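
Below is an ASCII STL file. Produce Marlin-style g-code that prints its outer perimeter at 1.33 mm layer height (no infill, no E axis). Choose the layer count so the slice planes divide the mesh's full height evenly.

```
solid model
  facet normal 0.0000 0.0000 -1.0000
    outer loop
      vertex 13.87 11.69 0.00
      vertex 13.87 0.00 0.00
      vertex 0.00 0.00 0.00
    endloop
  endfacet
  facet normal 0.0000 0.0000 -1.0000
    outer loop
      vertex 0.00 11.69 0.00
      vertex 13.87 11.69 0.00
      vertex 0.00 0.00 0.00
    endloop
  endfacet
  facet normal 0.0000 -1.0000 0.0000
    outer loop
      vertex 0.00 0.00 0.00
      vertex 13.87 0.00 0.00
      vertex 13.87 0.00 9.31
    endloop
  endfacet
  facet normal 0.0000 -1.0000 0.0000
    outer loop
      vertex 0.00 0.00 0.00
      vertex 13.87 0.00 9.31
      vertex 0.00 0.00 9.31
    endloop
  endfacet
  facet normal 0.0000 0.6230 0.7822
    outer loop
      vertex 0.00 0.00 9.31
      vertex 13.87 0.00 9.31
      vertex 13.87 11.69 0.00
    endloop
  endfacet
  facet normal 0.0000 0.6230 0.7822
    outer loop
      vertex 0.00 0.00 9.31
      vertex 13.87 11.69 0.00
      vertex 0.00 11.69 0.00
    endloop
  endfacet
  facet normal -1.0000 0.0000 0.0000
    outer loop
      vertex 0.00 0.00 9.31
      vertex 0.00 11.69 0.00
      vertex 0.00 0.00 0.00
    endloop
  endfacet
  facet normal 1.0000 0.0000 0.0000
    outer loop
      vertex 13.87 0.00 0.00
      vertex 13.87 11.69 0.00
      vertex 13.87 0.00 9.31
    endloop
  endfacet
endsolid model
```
; perimeter-only toolpath
G21 ; units = mm
G90 ; absolute positioning
G28 ; home
; layer 1
G0 Z1.33
G0 X0.00 Y0.00
G1 X13.87 Y0.00
G1 X13.87 Y10.02
G1 X0.00 Y10.02
G1 X0.00 Y0.00
; layer 2
G0 Z2.66
G0 X0.00 Y0.00
G1 X13.87 Y0.00
G1 X13.87 Y8.35
G1 X0.00 Y8.35
G1 X0.00 Y0.00
; layer 3
G0 Z3.99
G0 X0.00 Y0.00
G1 X13.87 Y0.00
G1 X13.87 Y6.68
G1 X0.00 Y6.68
G1 X0.00 Y0.00
; layer 4
G0 Z5.32
G0 X0.00 Y0.00
G1 X13.87 Y0.00
G1 X13.87 Y5.01
G1 X0.00 Y5.01
G1 X0.00 Y0.00
; layer 5
G0 Z6.65
G0 X0.00 Y0.00
G1 X13.87 Y0.00
G1 X13.87 Y3.34
G1 X0.00 Y3.34
G1 X0.00 Y0.00
; layer 6
G0 Z7.98
G0 X0.00 Y0.00
G1 X13.87 Y0.00
G1 X13.87 Y1.67
G1 X0.00 Y1.67
G1 X0.00 Y0.00
M2 ; end

The solid is a wedge (ramp): 13.9 × 11.7 mm base, rising to 9.31 mm along the y=0 edge and sloping linearly to z=0 at y=11.7. Slicing at Δz = 1.33 mm — 7 equal slices spanning the solid's height, so layer i sits at z = i·h/7 — gives 6 non-empty perimeters. Each is a 4-segment closed polygon; G0 lifts to the layer z and rapids to the start vertex, then G1 traces the edges. The cross-section shrinks linearly with z (the slice at the apex is degenerate and omitted).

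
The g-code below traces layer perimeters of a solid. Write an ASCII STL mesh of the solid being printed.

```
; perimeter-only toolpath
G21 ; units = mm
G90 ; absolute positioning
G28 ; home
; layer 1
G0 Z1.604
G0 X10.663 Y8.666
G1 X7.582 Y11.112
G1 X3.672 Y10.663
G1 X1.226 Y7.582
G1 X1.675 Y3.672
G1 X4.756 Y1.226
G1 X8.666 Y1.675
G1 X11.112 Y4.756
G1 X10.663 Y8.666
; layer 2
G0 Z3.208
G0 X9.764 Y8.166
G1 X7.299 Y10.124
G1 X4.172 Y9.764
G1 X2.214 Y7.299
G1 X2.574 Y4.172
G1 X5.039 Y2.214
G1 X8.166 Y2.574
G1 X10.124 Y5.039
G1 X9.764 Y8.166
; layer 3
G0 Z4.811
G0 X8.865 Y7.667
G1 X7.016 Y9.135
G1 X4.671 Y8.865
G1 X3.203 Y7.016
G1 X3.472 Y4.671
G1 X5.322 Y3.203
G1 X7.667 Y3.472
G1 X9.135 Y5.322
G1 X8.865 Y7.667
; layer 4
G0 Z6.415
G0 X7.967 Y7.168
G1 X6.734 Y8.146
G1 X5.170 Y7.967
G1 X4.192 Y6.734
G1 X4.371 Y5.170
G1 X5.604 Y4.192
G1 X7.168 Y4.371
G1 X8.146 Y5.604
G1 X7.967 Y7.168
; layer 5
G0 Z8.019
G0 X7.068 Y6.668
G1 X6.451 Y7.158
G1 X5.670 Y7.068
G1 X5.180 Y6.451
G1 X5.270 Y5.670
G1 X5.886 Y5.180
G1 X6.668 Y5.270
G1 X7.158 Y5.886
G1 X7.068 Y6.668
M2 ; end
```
solid part
  facet normal 0.0000 0.0000 -1.0000
    outer loop
      vertex 3.173 11.562 0.000
      vertex 7.864 12.101 0.000
      vertex 11.562 9.165 0.000
    endloop
  endfacet
  facet normal 0.0000 0.0000 -1.0000
    outer loop
      vertex 0.237 7.864 0.000
      vertex 3.173 11.562 0.000
      vertex 11.562 9.165 0.000
    endloop
  endfacet
  facet normal 0.0000 0.0000 -1.0000
    outer loop
      vertex 0.776 3.173 0.000
      vertex 0.237 7.864 0.000
      vertex 11.562 9.165 0.000
    endloop
  endfacet
  facet normal 0.0000 0.0000 -1.0000
    outer loop
      vertex 4.474 0.237 0.000
      vertex 0.776 3.173 0.000
      vertex 11.562 9.165 0.000
    endloop
  endfacet
  facet normal 0.0000 0.0000 -1.0000
    outer loop
      vertex 9.165 0.776 0.000
      vertex 4.474 0.237 0.000
      vertex 11.562 9.165 0.000
    endloop
  endfacet
  facet normal 0.0000 0.0000 -1.0000
    outer loop
      vertex 12.101 4.474 0.000
      vertex 9.165 0.776 0.000
      vertex 11.562 9.165 0.000
    endloop
  endfacet
  facet normal 0.5350 0.6738 0.5096
    outer loop
      vertex 11.562 9.165 0.000
      vertex 7.864 12.101 0.000
      vertex 6.169 6.169 9.623
    endloop
  endfacet
  facet normal -0.0982 0.8548 0.5096
    outer loop
      vertex 7.864 12.101 0.000
      vertex 3.173 11.562 0.000
      vertex 6.169 6.169 9.623
    endloop
  endfacet
  facet normal -0.6738 0.5350 0.5096
    outer loop
      vertex 3.173 11.562 0.000
      vertex 0.237 7.864 0.000
      vertex 6.169 6.169 9.623
    endloop
  endfacet
  facet normal -0.8548 -0.0982 0.5096
    outer loop
      vertex 0.237 7.864 0.000
      vertex 0.776 3.173 0.000
      vertex 6.169 6.169 9.623
    endloop
  endfacet
  facet normal -0.5350 -0.6738 0.5096
    outer loop
      vertex 0.776 3.173 0.000
      vertex 4.474 0.237 0.000
      vertex 6.169 6.169 9.623
    endloop
  endfacet
  facet normal 0.0982 -0.8548 0.5096
    outer loop
      vertex 4.474 0.237 0.000
      vertex 9.165 0.776 0.000
      vertex 6.169 6.169 9.623
    endloop
  endfacet
  facet normal 0.6738 -0.5350 0.5096
    outer loop
      vertex 9.165 0.776 0.000
      vertex 12.101 4.474 0.000
      vertex 6.169 6.169 9.623
    endloop
  endfacet
  facet normal 0.8548 0.0982 0.5096
    outer loop
      vertex 12.101 4.474 0.000
      vertex 11.562 9.165 0.000
      vertex 6.169 6.169 9.623
    endloop
  endfacet
endsolid part

The G0 Z moves step by Δz≈1.604 mm. The G1 loops shrink linearly with z, so the solid tapers from its base footprint up to z≈9.62. Closing with a flat bottom cap and the tapered top and triangulating gives 14 facets — a regular 8-sided pyramid, base circumscribed radius ≈ 6.17 mm, apex at z ≈ 9.62 mm.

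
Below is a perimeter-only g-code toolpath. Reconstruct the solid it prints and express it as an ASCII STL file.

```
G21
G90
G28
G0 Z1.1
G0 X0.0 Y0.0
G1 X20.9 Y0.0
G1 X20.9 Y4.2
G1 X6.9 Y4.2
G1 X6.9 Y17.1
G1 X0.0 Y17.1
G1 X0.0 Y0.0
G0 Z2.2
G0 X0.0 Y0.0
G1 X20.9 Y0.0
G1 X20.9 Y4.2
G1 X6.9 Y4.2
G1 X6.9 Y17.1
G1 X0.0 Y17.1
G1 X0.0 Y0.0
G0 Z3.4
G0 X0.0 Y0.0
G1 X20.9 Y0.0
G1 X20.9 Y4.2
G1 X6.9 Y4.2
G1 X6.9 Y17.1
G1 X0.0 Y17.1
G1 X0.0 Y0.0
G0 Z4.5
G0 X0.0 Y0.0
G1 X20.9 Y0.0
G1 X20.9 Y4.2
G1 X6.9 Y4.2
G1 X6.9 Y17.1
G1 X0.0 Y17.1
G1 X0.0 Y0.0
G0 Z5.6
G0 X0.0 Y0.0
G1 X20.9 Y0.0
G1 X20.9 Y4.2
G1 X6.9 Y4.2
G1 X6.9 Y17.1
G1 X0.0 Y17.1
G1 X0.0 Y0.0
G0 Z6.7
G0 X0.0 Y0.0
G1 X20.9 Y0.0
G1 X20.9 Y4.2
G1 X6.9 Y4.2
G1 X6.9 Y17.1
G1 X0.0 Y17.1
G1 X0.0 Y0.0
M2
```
solid part
  facet normal 0.0000 0.0000 -1.0000
    outer loop
      vertex 20.9 4.2 0.0
      vertex 20.9 0.0 0.0
      vertex 0.0 0.0 0.0
    endloop
  endfacet
  facet normal 0.0000 0.0000 -1.0000
    outer loop
      vertex 6.9 4.2 0.0
      vertex 20.9 4.2 0.0
      vertex 0.0 0.0 0.0
    endloop
  endfacet
  facet normal 0.0000 0.0000 -1.0000
    outer loop
      vertex 6.9 17.1 0.0
      vertex 6.9 4.2 0.0
      vertex 0.0 0.0 0.0
    endloop
  endfacet
  facet normal 0.0000 0.0000 -1.0000
    outer loop
      vertex 0.0 17.1 0.0
      vertex 6.9 17.1 0.0
      vertex 0.0 0.0 0.0
    endloop
  endfacet
  facet normal 0.0000 0.0000 1.0000
    outer loop
      vertex 0.0 0.0 6.7
      vertex 20.9 0.0 6.7
      vertex 20.9 4.2 6.7
    endloop
  endfacet
  facet normal 0.0000 0.0000 1.0000
    outer loop
      vertex 0.0 0.0 6.7
      vertex 20.9 4.2 6.7
      vertex 6.9 4.2 6.7
    endloop
  endfacet
  facet normal 0.0000 0.0000 1.0000
    outer loop
      vertex 0.0 0.0 6.7
      vertex 6.9 4.2 6.7
      vertex 6.9 17.1 6.7
    endloop
  endfacet
  facet normal 0.0000 0.0000 1.0000
    outer loop
      vertex 0.0 0.0 6.7
      vertex 6.9 17.1 6.7
      vertex 0.0 17.1 6.7
    endloop
  endfacet
  facet normal 0.0000 -1.0000 0.0000
    outer loop
      vertex 0.0 0.0 0.0
      vertex 20.9 0.0 0.0
      vertex 20.9 0.0 6.7
    endloop
  endfacet
  facet normal 0.0000 -1.0000 0.0000
    outer loop
      vertex 0.0 0.0 0.0
      vertex 20.9 0.0 6.7
      vertex 0.0 0.0 6.7
    endloop
  endfacet
  facet normal 1.0000 0.0000 0.0000
    outer loop
      vertex 20.9 0.0 0.0
      vertex 20.9 4.2 0.0
      vertex 20.9 4.2 6.7
    endloop
  endfacet
  facet normal 1.0000 0.0000 0.0000
    outer loop
      vertex 20.9 0.0 0.0
      vertex 20.9 4.2 6.7
      vertex 20.9 0.0 6.7
    endloop
  endfacet
  facet normal 0.0000 1.0000 0.0000
    outer loop
      vertex 20.9 4.2 0.0
      vertex 6.9 4.2 0.0
      vertex 6.9 4.2 6.7
    endloop
  endfacet
  facet normal 0.0000 1.0000 0.0000
    outer loop
      vertex 20.9 4.2 0.0
      vertex 6.9 4.2 6.7
      vertex 20.9 4.2 6.7
    endloop
  endfacet
  facet normal 1.0000 0.0000 0.0000
    outer loop
      vertex 6.9 4.2 0.0
      vertex 6.9 17.1 0.0
      vertex 6.9 17.1 6.7
    endloop
  endfacet
  facet normal 1.0000 0.0000 0.0000
    outer loop
      vertex 6.9 4.2 0.0
      vertex 6.9 17.1 6.7
      vertex 6.9 4.2 6.7
    endloop
  endfacet
  facet normal 0.0000 1.0000 0.0000
    outer loop
      vertex 6.9 17.1 0.0
      vertex 0.0 17.1 0.0
      vertex 0.0 17.1 6.7
    endloop
  endfacet
  facet normal 0.0000 1.0000 0.0000
    outer loop
      vertex 6.9 17.1 0.0
      vertex 0.0 17.1 6.7
      vertex 6.9 17.1 6.7
    endloop
  endfacet
  facet normal -1.0000 0.0000 0.0000
    outer loop
      vertex 0.0 17.1 0.0
      vertex 0.0 0.0 0.0
      vertex 0.0 0.0 6.7
    endloop
  endfacet
  facet normal -1.0000 0.0000 0.0000
    outer loop
      vertex 0.0 17.1 0.0
      vertex 0.0 0.0 6.7
      vertex 0.0 17.1 6.7
    endloop
  endfacet
endsolid part

The G0 Z moves step by Δz≈1.1 mm. Every layer's G1 loop is the same polygon, so the solid is a straight extrusion of it from z=0 to z≈6.7. Closing with flat bottom and top caps and triangulating gives 20 facets — an L-shaped prism: outer 20.9 × 17.1 mm, arm thicknesses ≈ 4.2 mm (horizontal) and 6.9 mm (vertical), extruded 6.7 mm in z.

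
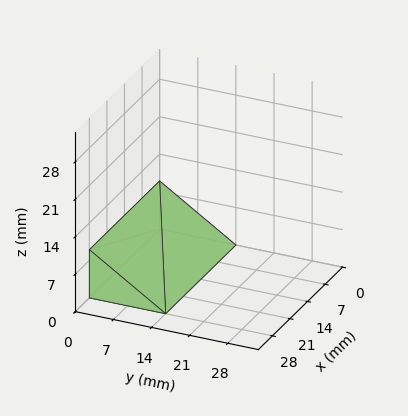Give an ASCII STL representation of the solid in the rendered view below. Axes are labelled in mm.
Reading the render: the shape is a wedge (ramp): 28 × 14 mm base, rising to 9 mm along the y=0 edge and sloping linearly to z=0 at y=14 (dimensions read to the nearest mm from the axis ticks). For the STL, each face is triangulated and given an outward normal.

solid part
  facet normal 0.0000 0.0000 -1.0000
    outer loop
      vertex 28.000 14.000 0.000
      vertex 28.000 0.000 0.000
      vertex 0.000 0.000 0.000
    endloop
  endfacet
  facet normal 0.0000 0.0000 -1.0000
    outer loop
      vertex 0.000 14.000 0.000
      vertex 28.000 14.000 0.000
      vertex 0.000 0.000 0.000
    endloop
  endfacet
  facet normal 0.0000 -1.0000 0.0000
    outer loop
      vertex 0.000 0.000 0.000
      vertex 28.000 0.000 0.000
      vertex 28.000 0.000 9.000
    endloop
  endfacet
  facet normal 0.0000 -1.0000 0.0000
    outer loop
      vertex 0.000 0.000 0.000
      vertex 28.000 0.000 9.000
      vertex 0.000 0.000 9.000
    endloop
  endfacet
  facet normal 0.0000 0.5408 0.8412
    outer loop
      vertex 0.000 0.000 9.000
      vertex 28.000 0.000 9.000
      vertex 28.000 14.000 0.000
    endloop
  endfacet
  facet normal 0.0000 0.5408 0.8412
    outer loop
      vertex 0.000 0.000 9.000
      vertex 28.000 14.000 0.000
      vertex 0.000 14.000 0.000
    endloop
  endfacet
  facet normal -1.0000 0.0000 0.0000
    outer loop
      vertex 0.000 0.000 9.000
      vertex 0.000 14.000 0.000
      vertex 0.000 0.000 0.000
    endloop
  endfacet
  facet normal 1.0000 0.0000 0.0000
    outer loop
      vertex 28.000 0.000 0.000
      vertex 28.000 14.000 0.000
      vertex 28.000 0.000 9.000
    endloop
  endfacet
endsolid part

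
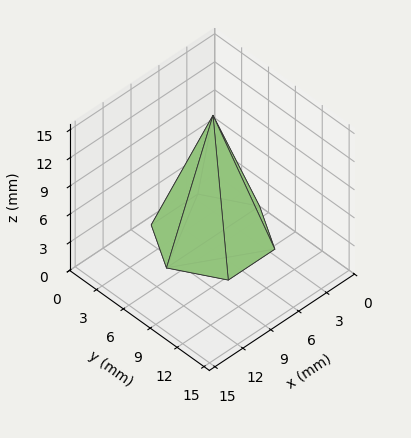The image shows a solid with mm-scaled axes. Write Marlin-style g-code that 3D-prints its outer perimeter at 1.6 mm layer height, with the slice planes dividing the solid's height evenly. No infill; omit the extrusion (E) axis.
Reading the render: the shape is a regular 6-sided pyramid, base circumscribed radius ≈ 5 mm, apex at z ≈ 13 mm (dimensions read to the nearest mm from the axis ticks). For the g-code, the solid's height is divided into equal slices at the stated Δz and each level perimeter traced with G1 moves after a G0 lift.

; perimeter-only toolpath
G21 ; units = mm
G90 ; absolute positioning
G28 ; home
; layer 1
G0 Z1.6
G0 X9.4 Y5.0
G1 X7.2 Y8.8
G1 X2.8 Y8.8
G1 X0.6 Y5.0
G1 X2.8 Y1.2
G1 X7.2 Y1.2
G1 X9.4 Y5.0
; layer 2
G0 Z3.2
G0 X8.8 Y5.0
G1 X6.9 Y8.2
G1 X3.1 Y8.2
G1 X1.2 Y5.0
G1 X3.1 Y1.8
G1 X6.9 Y1.8
G1 X8.8 Y5.0
; layer 3
G0 Z4.9
G0 X8.1 Y5.0
G1 X6.6 Y7.7
G1 X3.4 Y7.7
G1 X1.9 Y5.0
G1 X3.4 Y2.3
G1 X6.6 Y2.3
G1 X8.1 Y5.0
; layer 4
G0 Z6.5
G0 X7.5 Y5.0
G1 X6.2 Y7.2
G1 X3.8 Y7.2
G1 X2.5 Y5.0
G1 X3.8 Y2.9
G1 X6.2 Y2.9
G1 X7.5 Y5.0
; layer 5
G0 Z8.1
G0 X6.9 Y5.0
G1 X5.9 Y6.6
G1 X4.1 Y6.6
G1 X3.1 Y5.0
G1 X4.1 Y3.4
G1 X5.9 Y3.4
G1 X6.9 Y5.0
; layer 6
G0 Z9.8
G0 X6.2 Y5.0
G1 X5.6 Y6.1
G1 X4.4 Y6.1
G1 X3.8 Y5.0
G1 X4.4 Y3.9
G1 X5.6 Y3.9
G1 X6.2 Y5.0
; layer 7
G0 Z11.4
G0 X5.6 Y5.0
G1 X5.3 Y5.5
G1 X4.7 Y5.5
G1 X4.4 Y5.0
G1 X4.7 Y4.5
G1 X5.3 Y4.5
G1 X5.6 Y5.0
M2 ; end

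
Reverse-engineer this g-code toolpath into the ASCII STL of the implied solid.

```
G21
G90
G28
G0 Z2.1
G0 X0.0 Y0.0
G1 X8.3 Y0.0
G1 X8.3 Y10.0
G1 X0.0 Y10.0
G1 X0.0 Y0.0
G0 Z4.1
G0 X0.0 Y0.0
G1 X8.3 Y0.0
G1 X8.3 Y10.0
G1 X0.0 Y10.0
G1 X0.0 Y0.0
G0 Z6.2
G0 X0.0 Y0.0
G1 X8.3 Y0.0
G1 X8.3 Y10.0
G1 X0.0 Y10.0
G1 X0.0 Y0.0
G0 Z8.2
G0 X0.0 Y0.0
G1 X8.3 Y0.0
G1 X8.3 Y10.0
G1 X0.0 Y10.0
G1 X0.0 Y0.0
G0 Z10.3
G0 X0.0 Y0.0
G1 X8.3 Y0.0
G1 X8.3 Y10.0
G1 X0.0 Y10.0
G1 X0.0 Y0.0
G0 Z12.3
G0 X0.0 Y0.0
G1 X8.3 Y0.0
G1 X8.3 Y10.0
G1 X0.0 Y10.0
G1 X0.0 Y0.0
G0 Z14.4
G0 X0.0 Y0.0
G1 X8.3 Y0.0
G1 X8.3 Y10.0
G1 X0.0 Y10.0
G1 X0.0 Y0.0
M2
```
solid part
  facet normal 0.0000 0.0000 -1.0000
    outer loop
      vertex 8.3 10.0 0.0
      vertex 8.3 0.0 0.0
      vertex 0.0 0.0 0.0
    endloop
  endfacet
  facet normal 0.0000 0.0000 -1.0000
    outer loop
      vertex 0.0 10.0 0.0
      vertex 8.3 10.0 0.0
      vertex 0.0 0.0 0.0
    endloop
  endfacet
  facet normal 0.0000 0.0000 1.0000
    outer loop
      vertex 0.0 0.0 14.4
      vertex 8.3 0.0 14.4
      vertex 8.3 10.0 14.4
    endloop
  endfacet
  facet normal 0.0000 0.0000 1.0000
    outer loop
      vertex 0.0 0.0 14.4
      vertex 8.3 10.0 14.4
      vertex 0.0 10.0 14.4
    endloop
  endfacet
  facet normal 0.0000 -1.0000 0.0000
    outer loop
      vertex 0.0 0.0 0.0
      vertex 8.3 0.0 0.0
      vertex 8.3 0.0 14.4
    endloop
  endfacet
  facet normal 0.0000 -1.0000 0.0000
    outer loop
      vertex 0.0 0.0 0.0
      vertex 8.3 0.0 14.4
      vertex 0.0 0.0 14.4
    endloop
  endfacet
  facet normal 0.0000 1.0000 0.0000
    outer loop
      vertex 8.3 10.0 14.4
      vertex 8.3 10.0 0.0
      vertex 0.0 10.0 0.0
    endloop
  endfacet
  facet normal 0.0000 1.0000 0.0000
    outer loop
      vertex 0.0 10.0 14.4
      vertex 8.3 10.0 14.4
      vertex 0.0 10.0 0.0
    endloop
  endfacet
  facet normal -1.0000 0.0000 0.0000
    outer loop
      vertex 0.0 10.0 14.4
      vertex 0.0 10.0 0.0
      vertex 0.0 0.0 0.0
    endloop
  endfacet
  facet normal -1.0000 0.0000 0.0000
    outer loop
      vertex 0.0 0.0 14.4
      vertex 0.0 10.0 14.4
      vertex 0.0 0.0 0.0
    endloop
  endfacet
  facet normal 1.0000 0.0000 0.0000
    outer loop
      vertex 8.3 0.0 0.0
      vertex 8.3 10.0 0.0
      vertex 8.3 10.0 14.4
    endloop
  endfacet
  facet normal 1.0000 0.0000 0.0000
    outer loop
      vertex 8.3 0.0 0.0
      vertex 8.3 10.0 14.4
      vertex 8.3 0.0 14.4
    endloop
  endfacet
endsolid part

The G0 Z moves step by Δz≈2.1 mm. Every layer's G1 loop is the same polygon, so the solid is a straight extrusion of it from z=0 to z≈14.4. Closing with flat bottom and top caps and triangulating gives 12 facets — a rectangular box, roughly 8.3 × 10 mm footprint and 14.4 mm tall.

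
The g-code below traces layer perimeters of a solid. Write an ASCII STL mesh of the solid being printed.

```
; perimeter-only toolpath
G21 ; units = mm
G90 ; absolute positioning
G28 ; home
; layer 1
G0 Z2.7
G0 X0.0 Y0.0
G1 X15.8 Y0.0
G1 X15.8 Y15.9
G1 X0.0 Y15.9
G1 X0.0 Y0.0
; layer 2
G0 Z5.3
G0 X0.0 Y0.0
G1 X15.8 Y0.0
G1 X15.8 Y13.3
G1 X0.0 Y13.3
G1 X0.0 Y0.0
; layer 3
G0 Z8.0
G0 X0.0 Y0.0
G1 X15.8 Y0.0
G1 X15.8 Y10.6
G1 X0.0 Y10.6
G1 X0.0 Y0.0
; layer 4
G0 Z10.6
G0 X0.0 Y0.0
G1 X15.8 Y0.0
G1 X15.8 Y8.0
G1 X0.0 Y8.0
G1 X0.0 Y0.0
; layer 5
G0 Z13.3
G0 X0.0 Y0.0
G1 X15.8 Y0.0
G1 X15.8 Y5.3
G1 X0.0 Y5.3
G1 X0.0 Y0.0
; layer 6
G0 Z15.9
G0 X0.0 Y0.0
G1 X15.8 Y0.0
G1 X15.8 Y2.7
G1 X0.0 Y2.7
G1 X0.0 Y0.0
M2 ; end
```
solid part
  facet normal 0.0000 0.0000 -1.0000
    outer loop
      vertex 15.8 18.6 0.0
      vertex 15.8 0.0 0.0
      vertex 0.0 0.0 0.0
    endloop
  endfacet
  facet normal 0.0000 0.0000 -1.0000
    outer loop
      vertex 0.0 18.6 0.0
      vertex 15.8 18.6 0.0
      vertex 0.0 0.0 0.0
    endloop
  endfacet
  facet normal 0.0000 -1.0000 0.0000
    outer loop
      vertex 0.0 0.0 0.0
      vertex 15.8 0.0 0.0
      vertex 15.8 0.0 18.6
    endloop
  endfacet
  facet normal 0.0000 -1.0000 0.0000
    outer loop
      vertex 0.0 0.0 0.0
      vertex 15.8 0.0 18.6
      vertex 0.0 0.0 18.6
    endloop
  endfacet
  facet normal 0.0000 0.7071 0.7071
    outer loop
      vertex 0.0 0.0 18.6
      vertex 15.8 0.0 18.6
      vertex 15.8 18.6 0.0
    endloop
  endfacet
  facet normal 0.0000 0.7071 0.7071
    outer loop
      vertex 0.0 0.0 18.6
      vertex 15.8 18.6 0.0
      vertex 0.0 18.6 0.0
    endloop
  endfacet
  facet normal -1.0000 0.0000 0.0000
    outer loop
      vertex 0.0 0.0 18.6
      vertex 0.0 18.6 0.0
      vertex 0.0 0.0 0.0
    endloop
  endfacet
  facet normal 1.0000 0.0000 0.0000
    outer loop
      vertex 15.8 0.0 0.0
      vertex 15.8 18.6 0.0
      vertex 15.8 0.0 18.6
    endloop
  endfacet
endsolid part

The G0 Z moves step by Δz≈2.7 mm. The G1 loops shrink linearly with z, so the solid tapers from its base footprint up to z≈18.6. Closing with a flat bottom cap and the tapered top and triangulating gives 8 facets — a wedge (ramp): 15.8 × 18.6 mm base, rising to 18.6 mm along the y=0 edge and sloping linearly to z=0 at y=18.6.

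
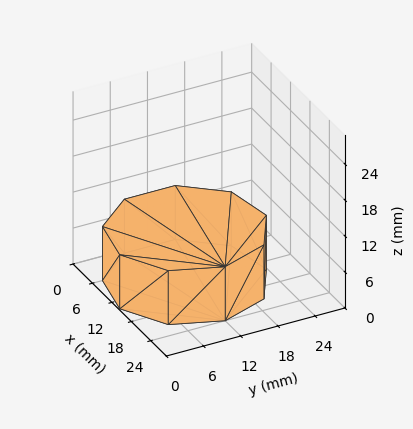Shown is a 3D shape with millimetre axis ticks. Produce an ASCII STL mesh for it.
Reading the render: the shape is a regular 9-sided prism (a cylinder approximated with 9 flat sides), circumscribed radius ≈ 12 mm, height ≈ 9 mm (dimensions read to the nearest mm from the axis ticks). For the STL, each face is triangulated and given an outward normal.

solid part
  facet normal 0.0000 0.0000 -1.0000
    outer loop
      vertex 14.08 23.82 0.00
      vertex 21.19 19.71 0.00
      vertex 24.00 12.00 0.00
    endloop
  endfacet
  facet normal 0.0000 0.0000 -1.0000
    outer loop
      vertex 6.00 22.39 0.00
      vertex 14.08 23.82 0.00
      vertex 24.00 12.00 0.00
    endloop
  endfacet
  facet normal 0.0000 0.0000 -1.0000
    outer loop
      vertex 0.72 16.10 0.00
      vertex 6.00 22.39 0.00
      vertex 24.00 12.00 0.00
    endloop
  endfacet
  facet normal 0.0000 0.0000 -1.0000
    outer loop
      vertex 0.72 7.90 0.00
      vertex 0.72 16.10 0.00
      vertex 24.00 12.00 0.00
    endloop
  endfacet
  facet normal 0.0000 0.0000 -1.0000
    outer loop
      vertex 6.00 1.61 0.00
      vertex 0.72 7.90 0.00
      vertex 24.00 12.00 0.00
    endloop
  endfacet
  facet normal 0.0000 0.0000 -1.0000
    outer loop
      vertex 14.08 0.18 0.00
      vertex 6.00 1.61 0.00
      vertex 24.00 12.00 0.00
    endloop
  endfacet
  facet normal 0.0000 0.0000 -1.0000
    outer loop
      vertex 21.19 4.29 0.00
      vertex 14.08 0.18 0.00
      vertex 24.00 12.00 0.00
    endloop
  endfacet
  facet normal 0.0000 0.0000 1.0000
    outer loop
      vertex 24.00 12.00 9.00
      vertex 21.19 19.71 9.00
      vertex 14.08 23.82 9.00
    endloop
  endfacet
  facet normal 0.0000 0.0000 1.0000
    outer loop
      vertex 24.00 12.00 9.00
      vertex 14.08 23.82 9.00
      vertex 6.00 22.39 9.00
    endloop
  endfacet
  facet normal 0.0000 0.0000 1.0000
    outer loop
      vertex 24.00 12.00 9.00
      vertex 6.00 22.39 9.00
      vertex 0.72 16.10 9.00
    endloop
  endfacet
  facet normal 0.0000 0.0000 1.0000
    outer loop
      vertex 24.00 12.00 9.00
      vertex 0.72 16.10 9.00
      vertex 0.72 7.90 9.00
    endloop
  endfacet
  facet normal 0.0000 0.0000 1.0000
    outer loop
      vertex 24.00 12.00 9.00
      vertex 0.72 7.90 9.00
      vertex 6.00 1.61 9.00
    endloop
  endfacet
  facet normal 0.0000 0.0000 1.0000
    outer loop
      vertex 24.00 12.00 9.00
      vertex 6.00 1.61 9.00
      vertex 14.08 0.18 9.00
    endloop
  endfacet
  facet normal 0.0000 0.0000 1.0000
    outer loop
      vertex 24.00 12.00 9.00
      vertex 14.08 0.18 9.00
      vertex 21.19 4.29 9.00
    endloop
  endfacet
  facet normal 0.9395 0.3424 0.0000
    outer loop
      vertex 24.00 12.00 0.00
      vertex 21.19 19.71 0.00
      vertex 21.19 19.71 9.00
    endloop
  endfacet
  facet normal 0.9395 0.3424 0.0000
    outer loop
      vertex 24.00 12.00 0.00
      vertex 21.19 19.71 9.00
      vertex 24.00 12.00 9.00
    endloop
  endfacet
  facet normal 0.5005 0.8658 0.0000
    outer loop
      vertex 21.19 19.71 0.00
      vertex 14.08 23.82 0.00
      vertex 14.08 23.82 9.00
    endloop
  endfacet
  facet normal 0.5005 0.8658 0.0000
    outer loop
      vertex 21.19 19.71 0.00
      vertex 14.08 23.82 9.00
      vertex 21.19 19.71 9.00
    endloop
  endfacet
  facet normal -0.1743 0.9847 0.0000
    outer loop
      vertex 14.08 23.82 0.00
      vertex 6.00 22.39 0.00
      vertex 6.00 22.39 9.00
    endloop
  endfacet
  facet normal -0.1743 0.9847 0.0000
    outer loop
      vertex 14.08 23.82 0.00
      vertex 6.00 22.39 9.00
      vertex 14.08 23.82 9.00
    endloop
  endfacet
  facet normal -0.7659 0.6429 0.0000
    outer loop
      vertex 6.00 22.39 0.00
      vertex 0.72 16.10 0.00
      vertex 0.72 16.10 9.00
    endloop
  endfacet
  facet normal -0.7659 0.6429 0.0000
    outer loop
      vertex 6.00 22.39 0.00
      vertex 0.72 16.10 9.00
      vertex 6.00 22.39 9.00
    endloop
  endfacet
  facet normal -1.0000 0.0000 0.0000
    outer loop
      vertex 0.72 16.10 0.00
      vertex 0.72 7.90 0.00
      vertex 0.72 7.90 9.00
    endloop
  endfacet
  facet normal -1.0000 0.0000 0.0000
    outer loop
      vertex 0.72 16.10 0.00
      vertex 0.72 7.90 9.00
      vertex 0.72 16.10 9.00
    endloop
  endfacet
  facet normal -0.7659 -0.6429 0.0000
    outer loop
      vertex 0.72 7.90 0.00
      vertex 6.00 1.61 0.00
      vertex 6.00 1.61 9.00
    endloop
  endfacet
  facet normal -0.7659 -0.6429 0.0000
    outer loop
      vertex 0.72 7.90 0.00
      vertex 6.00 1.61 9.00
      vertex 0.72 7.90 9.00
    endloop
  endfacet
  facet normal -0.1743 -0.9847 0.0000
    outer loop
      vertex 6.00 1.61 0.00
      vertex 14.08 0.18 0.00
      vertex 14.08 0.18 9.00
    endloop
  endfacet
  facet normal -0.1743 -0.9847 0.0000
    outer loop
      vertex 6.00 1.61 0.00
      vertex 14.08 0.18 9.00
      vertex 6.00 1.61 9.00
    endloop
  endfacet
  facet normal 0.5005 -0.8658 0.0000
    outer loop
      vertex 14.08 0.18 0.00
      vertex 21.19 4.29 0.00
      vertex 21.19 4.29 9.00
    endloop
  endfacet
  facet normal 0.5005 -0.8658 0.0000
    outer loop
      vertex 14.08 0.18 0.00
      vertex 21.19 4.29 9.00
      vertex 14.08 0.18 9.00
    endloop
  endfacet
  facet normal 0.9395 -0.3424 0.0000
    outer loop
      vertex 21.19 4.29 0.00
      vertex 24.00 12.00 0.00
      vertex 24.00 12.00 9.00
    endloop
  endfacet
  facet normal 0.9395 -0.3424 0.0000
    outer loop
      vertex 21.19 4.29 0.00
      vertex 24.00 12.00 9.00
      vertex 21.19 4.29 9.00
    endloop
  endfacet
endsolid part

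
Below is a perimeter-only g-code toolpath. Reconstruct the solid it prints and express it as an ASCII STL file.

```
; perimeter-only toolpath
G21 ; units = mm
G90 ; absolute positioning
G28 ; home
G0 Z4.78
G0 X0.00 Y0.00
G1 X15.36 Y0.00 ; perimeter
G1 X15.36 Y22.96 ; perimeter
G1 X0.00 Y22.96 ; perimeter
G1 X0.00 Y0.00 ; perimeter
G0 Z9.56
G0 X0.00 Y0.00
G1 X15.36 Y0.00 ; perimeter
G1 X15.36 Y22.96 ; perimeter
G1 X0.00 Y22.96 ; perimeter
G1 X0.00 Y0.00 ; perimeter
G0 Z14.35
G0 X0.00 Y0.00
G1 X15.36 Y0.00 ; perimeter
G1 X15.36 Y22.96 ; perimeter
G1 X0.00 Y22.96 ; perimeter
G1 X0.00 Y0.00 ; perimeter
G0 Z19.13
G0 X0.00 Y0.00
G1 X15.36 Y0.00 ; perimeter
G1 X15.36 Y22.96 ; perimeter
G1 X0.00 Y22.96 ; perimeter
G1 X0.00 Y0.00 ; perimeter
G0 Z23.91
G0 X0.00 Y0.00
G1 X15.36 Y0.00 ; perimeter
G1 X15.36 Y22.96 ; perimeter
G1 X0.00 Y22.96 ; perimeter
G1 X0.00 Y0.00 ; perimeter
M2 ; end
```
solid part
  facet normal 0.0000 0.0000 -1.0000
    outer loop
      vertex 15.36 22.96 0.00
      vertex 15.36 0.00 0.00
      vertex 0.00 0.00 0.00
    endloop
  endfacet
  facet normal 0.0000 0.0000 -1.0000
    outer loop
      vertex 0.00 22.96 0.00
      vertex 15.36 22.96 0.00
      vertex 0.00 0.00 0.00
    endloop
  endfacet
  facet normal 0.0000 0.0000 1.0000
    outer loop
      vertex 0.00 0.00 23.91
      vertex 15.36 0.00 23.91
      vertex 15.36 22.96 23.91
    endloop
  endfacet
  facet normal 0.0000 0.0000 1.0000
    outer loop
      vertex 0.00 0.00 23.91
      vertex 15.36 22.96 23.91
      vertex 0.00 22.96 23.91
    endloop
  endfacet
  facet normal 0.0000 -1.0000 0.0000
    outer loop
      vertex 0.00 0.00 0.00
      vertex 15.36 0.00 0.00
      vertex 15.36 0.00 23.91
    endloop
  endfacet
  facet normal 0.0000 -1.0000 0.0000
    outer loop
      vertex 0.00 0.00 0.00
      vertex 15.36 0.00 23.91
      vertex 0.00 0.00 23.91
    endloop
  endfacet
  facet normal 0.0000 1.0000 0.0000
    outer loop
      vertex 15.36 22.96 23.91
      vertex 15.36 22.96 0.00
      vertex 0.00 22.96 0.00
    endloop
  endfacet
  facet normal 0.0000 1.0000 0.0000
    outer loop
      vertex 0.00 22.96 23.91
      vertex 15.36 22.96 23.91
      vertex 0.00 22.96 0.00
    endloop
  endfacet
  facet normal -1.0000 0.0000 0.0000
    outer loop
      vertex 0.00 22.96 23.91
      vertex 0.00 22.96 0.00
      vertex 0.00 0.00 0.00
    endloop
  endfacet
  facet normal -1.0000 0.0000 0.0000
    outer loop
      vertex 0.00 0.00 23.91
      vertex 0.00 22.96 23.91
      vertex 0.00 0.00 0.00
    endloop
  endfacet
  facet normal 1.0000 0.0000 0.0000
    outer loop
      vertex 15.36 0.00 0.00
      vertex 15.36 22.96 0.00
      vertex 15.36 22.96 23.91
    endloop
  endfacet
  facet normal 1.0000 0.0000 0.0000
    outer loop
      vertex 15.36 0.00 0.00
      vertex 15.36 22.96 23.91
      vertex 15.36 0.00 23.91
    endloop
  endfacet
endsolid part

The G0 Z moves step by Δz≈4.78 mm. Every layer's G1 loop is the same polygon, so the solid is a straight extrusion of it from z=0 to z≈23.9. Closing with flat bottom and top caps and triangulating gives 12 facets — a rectangular box, roughly 15.4 × 23 mm footprint and 23.9 mm tall.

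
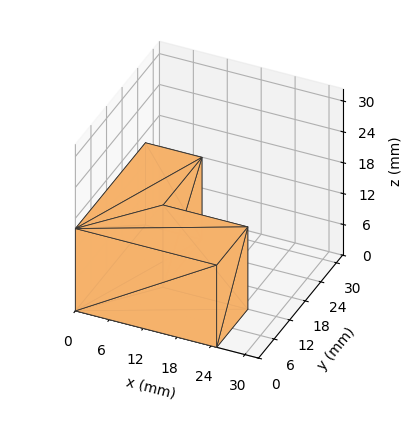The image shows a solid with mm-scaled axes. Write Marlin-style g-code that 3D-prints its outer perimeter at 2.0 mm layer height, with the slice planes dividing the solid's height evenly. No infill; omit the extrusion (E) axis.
Reading the render: the shape is an L-shaped prism: outer 25 × 27 mm, arm thicknesses ≈ 12 mm (horizontal) and 10 mm (vertical), extruded 16 mm in z (dimensions read to the nearest mm from the axis ticks). For the g-code, the solid's height is divided into equal slices at the stated Δz and each level perimeter traced with G1 moves after a G0 lift.

; perimeter-only toolpath
G21 ; units = mm
G90 ; absolute positioning
G28 ; home
; layer 1
G0 Z2.0
G0 X0.0 Y0.0
G1 X25.0 Y0.0
G1 X25.0 Y12.0
G1 X10.0 Y12.0
G1 X10.0 Y27.0
G1 X0.0 Y27.0
G1 X0.0 Y0.0
; layer 2
G0 Z4.0
G0 X0.0 Y0.0
G1 X25.0 Y0.0
G1 X25.0 Y12.0
G1 X10.0 Y12.0
G1 X10.0 Y27.0
G1 X0.0 Y27.0
G1 X0.0 Y0.0
; layer 3
G0 Z6.0
G0 X0.0 Y0.0
G1 X25.0 Y0.0
G1 X25.0 Y12.0
G1 X10.0 Y12.0
G1 X10.0 Y27.0
G1 X0.0 Y27.0
G1 X0.0 Y0.0
; layer 4
G0 Z8.0
G0 X0.0 Y0.0
G1 X25.0 Y0.0
G1 X25.0 Y12.0
G1 X10.0 Y12.0
G1 X10.0 Y27.0
G1 X0.0 Y27.0
G1 X0.0 Y0.0
; layer 5
G0 Z10.0
G0 X0.0 Y0.0
G1 X25.0 Y0.0
G1 X25.0 Y12.0
G1 X10.0 Y12.0
G1 X10.0 Y27.0
G1 X0.0 Y27.0
G1 X0.0 Y0.0
; layer 6
G0 Z12.0
G0 X0.0 Y0.0
G1 X25.0 Y0.0
G1 X25.0 Y12.0
G1 X10.0 Y12.0
G1 X10.0 Y27.0
G1 X0.0 Y27.0
G1 X0.0 Y0.0
; layer 7
G0 Z14.0
G0 X0.0 Y0.0
G1 X25.0 Y0.0
G1 X25.0 Y12.0
G1 X10.0 Y12.0
G1 X10.0 Y27.0
G1 X0.0 Y27.0
G1 X0.0 Y0.0
; layer 8
G0 Z16.0
G0 X0.0 Y0.0
G1 X25.0 Y0.0
G1 X25.0 Y12.0
G1 X10.0 Y12.0
G1 X10.0 Y27.0
G1 X0.0 Y27.0
G1 X0.0 Y0.0
M2 ; end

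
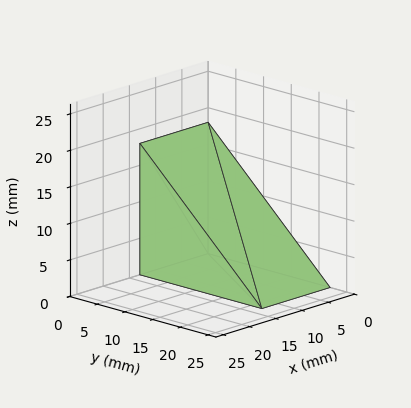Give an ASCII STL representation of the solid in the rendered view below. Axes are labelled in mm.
Reading the render: the shape is a wedge (ramp): 13 × 22 mm base, rising to 18 mm along the y=0 edge and sloping linearly to z=0 at y=22 (dimensions read to the nearest mm from the axis ticks). For the STL, each face is triangulated and given an outward normal.

solid part
  facet normal 0.0000 0.0000 -1.0000
    outer loop
      vertex 13.000 22.000 0.000
      vertex 13.000 0.000 0.000
      vertex 0.000 0.000 0.000
    endloop
  endfacet
  facet normal 0.0000 0.0000 -1.0000
    outer loop
      vertex 0.000 22.000 0.000
      vertex 13.000 22.000 0.000
      vertex 0.000 0.000 0.000
    endloop
  endfacet
  facet normal 0.0000 -1.0000 0.0000
    outer loop
      vertex 0.000 0.000 0.000
      vertex 13.000 0.000 0.000
      vertex 13.000 0.000 18.000
    endloop
  endfacet
  facet normal 0.0000 -1.0000 0.0000
    outer loop
      vertex 0.000 0.000 0.000
      vertex 13.000 0.000 18.000
      vertex 0.000 0.000 18.000
    endloop
  endfacet
  facet normal 0.0000 0.6332 0.7740
    outer loop
      vertex 0.000 0.000 18.000
      vertex 13.000 0.000 18.000
      vertex 13.000 22.000 0.000
    endloop
  endfacet
  facet normal 0.0000 0.6332 0.7740
    outer loop
      vertex 0.000 0.000 18.000
      vertex 13.000 22.000 0.000
      vertex 0.000 22.000 0.000
    endloop
  endfacet
  facet normal -1.0000 0.0000 0.0000
    outer loop
      vertex 0.000 0.000 18.000
      vertex 0.000 22.000 0.000
      vertex 0.000 0.000 0.000
    endloop
  endfacet
  facet normal 1.0000 0.0000 0.0000
    outer loop
      vertex 13.000 0.000 0.000
      vertex 13.000 22.000 0.000
      vertex 13.000 0.000 18.000
    endloop
  endfacet
endsolid part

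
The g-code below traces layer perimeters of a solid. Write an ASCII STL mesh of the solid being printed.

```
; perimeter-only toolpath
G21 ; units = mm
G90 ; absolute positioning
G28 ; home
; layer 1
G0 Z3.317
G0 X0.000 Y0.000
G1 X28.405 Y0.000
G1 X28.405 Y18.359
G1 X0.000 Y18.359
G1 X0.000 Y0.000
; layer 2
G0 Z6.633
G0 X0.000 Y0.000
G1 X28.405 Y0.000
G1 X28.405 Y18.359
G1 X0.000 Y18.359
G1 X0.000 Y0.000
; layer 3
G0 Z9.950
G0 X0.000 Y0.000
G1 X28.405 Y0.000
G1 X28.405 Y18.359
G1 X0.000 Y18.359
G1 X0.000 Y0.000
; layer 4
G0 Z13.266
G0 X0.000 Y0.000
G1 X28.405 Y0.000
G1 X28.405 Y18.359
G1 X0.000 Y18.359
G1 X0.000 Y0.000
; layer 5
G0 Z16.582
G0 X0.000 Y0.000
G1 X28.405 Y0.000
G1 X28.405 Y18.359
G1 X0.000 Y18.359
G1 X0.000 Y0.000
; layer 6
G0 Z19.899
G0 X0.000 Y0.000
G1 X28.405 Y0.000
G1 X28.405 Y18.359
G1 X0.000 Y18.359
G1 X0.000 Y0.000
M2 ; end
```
solid part
  facet normal 0.0000 0.0000 -1.0000
    outer loop
      vertex 28.405 18.359 0.000
      vertex 28.405 0.000 0.000
      vertex 0.000 0.000 0.000
    endloop
  endfacet
  facet normal 0.0000 0.0000 -1.0000
    outer loop
      vertex 0.000 18.359 0.000
      vertex 28.405 18.359 0.000
      vertex 0.000 0.000 0.000
    endloop
  endfacet
  facet normal 0.0000 0.0000 1.0000
    outer loop
      vertex 0.000 0.000 19.899
      vertex 28.405 0.000 19.899
      vertex 28.405 18.359 19.899
    endloop
  endfacet
  facet normal 0.0000 0.0000 1.0000
    outer loop
      vertex 0.000 0.000 19.899
      vertex 28.405 18.359 19.899
      vertex 0.000 18.359 19.899
    endloop
  endfacet
  facet normal 0.0000 -1.0000 0.0000
    outer loop
      vertex 0.000 0.000 0.000
      vertex 28.405 0.000 0.000
      vertex 28.405 0.000 19.899
    endloop
  endfacet
  facet normal 0.0000 -1.0000 0.0000
    outer loop
      vertex 0.000 0.000 0.000
      vertex 28.405 0.000 19.899
      vertex 0.000 0.000 19.899
    endloop
  endfacet
  facet normal 0.0000 1.0000 0.0000
    outer loop
      vertex 28.405 18.359 19.899
      vertex 28.405 18.359 0.000
      vertex 0.000 18.359 0.000
    endloop
  endfacet
  facet normal 0.0000 1.0000 0.0000
    outer loop
      vertex 0.000 18.359 19.899
      vertex 28.405 18.359 19.899
      vertex 0.000 18.359 0.000
    endloop
  endfacet
  facet normal -1.0000 0.0000 0.0000
    outer loop
      vertex 0.000 18.359 19.899
      vertex 0.000 18.359 0.000
      vertex 0.000 0.000 0.000
    endloop
  endfacet
  facet normal -1.0000 0.0000 0.0000
    outer loop
      vertex 0.000 0.000 19.899
      vertex 0.000 18.359 19.899
      vertex 0.000 0.000 0.000
    endloop
  endfacet
  facet normal 1.0000 0.0000 0.0000
    outer loop
      vertex 28.405 0.000 0.000
      vertex 28.405 18.359 0.000
      vertex 28.405 18.359 19.899
    endloop
  endfacet
  facet normal 1.0000 0.0000 0.0000
    outer loop
      vertex 28.405 0.000 0.000
      vertex 28.405 18.359 19.899
      vertex 28.405 0.000 19.899
    endloop
  endfacet
endsolid part

The G0 Z moves step by Δz≈3.317 mm. Every layer's G1 loop is the same polygon, so the solid is a straight extrusion of it from z=0 to z≈19.9. Closing with flat bottom and top caps and triangulating gives 12 facets — a rectangular box, roughly 28.4 × 18.4 mm footprint and 19.9 mm tall.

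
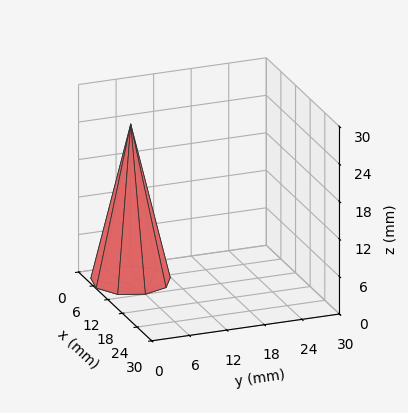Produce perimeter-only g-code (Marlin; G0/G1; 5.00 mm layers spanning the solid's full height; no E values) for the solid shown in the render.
Reading the render: the shape is a regular 9-sided pyramid, base circumscribed radius ≈ 6 mm, apex at z ≈ 25 mm (dimensions read to the nearest mm from the axis ticks). For the g-code, the solid's height is divided into equal slices at the stated Δz and each level perimeter traced with G1 moves after a G0 lift.

; perimeter-only toolpath
G21 ; units = mm
G90 ; absolute positioning
G28 ; home
; layer 1
G0 Z5.00
G0 X10.80 Y6.00
G1 X9.68 Y9.09
G1 X6.83 Y10.73
G1 X3.60 Y10.16
G1 X1.49 Y7.64
G1 X1.49 Y4.36
G1 X3.60 Y1.84
G1 X6.83 Y1.27
G1 X9.68 Y2.91
G1 X10.80 Y6.00
; layer 2
G0 Z10.00
G0 X9.60 Y6.00
G1 X8.76 Y8.32
G1 X6.62 Y9.55
G1 X4.20 Y9.12
G1 X2.62 Y7.23
G1 X2.62 Y4.77
G1 X4.20 Y2.88
G1 X6.62 Y2.45
G1 X8.76 Y3.68
G1 X9.60 Y6.00
; layer 3
G0 Z15.00
G0 X8.40 Y6.00
G1 X7.84 Y7.54
G1 X6.42 Y8.36
G1 X4.80 Y8.08
G1 X3.74 Y6.82
G1 X3.74 Y5.18
G1 X4.80 Y3.92
G1 X6.42 Y3.64
G1 X7.84 Y4.46
G1 X8.40 Y6.00
; layer 4
G0 Z20.00
G0 X7.20 Y6.00
G1 X6.92 Y6.77
G1 X6.21 Y7.18
G1 X5.40 Y7.04
G1 X4.87 Y6.41
G1 X4.87 Y5.59
G1 X5.40 Y4.96
G1 X6.21 Y4.82
G1 X6.92 Y5.23
G1 X7.20 Y6.00
M2 ; end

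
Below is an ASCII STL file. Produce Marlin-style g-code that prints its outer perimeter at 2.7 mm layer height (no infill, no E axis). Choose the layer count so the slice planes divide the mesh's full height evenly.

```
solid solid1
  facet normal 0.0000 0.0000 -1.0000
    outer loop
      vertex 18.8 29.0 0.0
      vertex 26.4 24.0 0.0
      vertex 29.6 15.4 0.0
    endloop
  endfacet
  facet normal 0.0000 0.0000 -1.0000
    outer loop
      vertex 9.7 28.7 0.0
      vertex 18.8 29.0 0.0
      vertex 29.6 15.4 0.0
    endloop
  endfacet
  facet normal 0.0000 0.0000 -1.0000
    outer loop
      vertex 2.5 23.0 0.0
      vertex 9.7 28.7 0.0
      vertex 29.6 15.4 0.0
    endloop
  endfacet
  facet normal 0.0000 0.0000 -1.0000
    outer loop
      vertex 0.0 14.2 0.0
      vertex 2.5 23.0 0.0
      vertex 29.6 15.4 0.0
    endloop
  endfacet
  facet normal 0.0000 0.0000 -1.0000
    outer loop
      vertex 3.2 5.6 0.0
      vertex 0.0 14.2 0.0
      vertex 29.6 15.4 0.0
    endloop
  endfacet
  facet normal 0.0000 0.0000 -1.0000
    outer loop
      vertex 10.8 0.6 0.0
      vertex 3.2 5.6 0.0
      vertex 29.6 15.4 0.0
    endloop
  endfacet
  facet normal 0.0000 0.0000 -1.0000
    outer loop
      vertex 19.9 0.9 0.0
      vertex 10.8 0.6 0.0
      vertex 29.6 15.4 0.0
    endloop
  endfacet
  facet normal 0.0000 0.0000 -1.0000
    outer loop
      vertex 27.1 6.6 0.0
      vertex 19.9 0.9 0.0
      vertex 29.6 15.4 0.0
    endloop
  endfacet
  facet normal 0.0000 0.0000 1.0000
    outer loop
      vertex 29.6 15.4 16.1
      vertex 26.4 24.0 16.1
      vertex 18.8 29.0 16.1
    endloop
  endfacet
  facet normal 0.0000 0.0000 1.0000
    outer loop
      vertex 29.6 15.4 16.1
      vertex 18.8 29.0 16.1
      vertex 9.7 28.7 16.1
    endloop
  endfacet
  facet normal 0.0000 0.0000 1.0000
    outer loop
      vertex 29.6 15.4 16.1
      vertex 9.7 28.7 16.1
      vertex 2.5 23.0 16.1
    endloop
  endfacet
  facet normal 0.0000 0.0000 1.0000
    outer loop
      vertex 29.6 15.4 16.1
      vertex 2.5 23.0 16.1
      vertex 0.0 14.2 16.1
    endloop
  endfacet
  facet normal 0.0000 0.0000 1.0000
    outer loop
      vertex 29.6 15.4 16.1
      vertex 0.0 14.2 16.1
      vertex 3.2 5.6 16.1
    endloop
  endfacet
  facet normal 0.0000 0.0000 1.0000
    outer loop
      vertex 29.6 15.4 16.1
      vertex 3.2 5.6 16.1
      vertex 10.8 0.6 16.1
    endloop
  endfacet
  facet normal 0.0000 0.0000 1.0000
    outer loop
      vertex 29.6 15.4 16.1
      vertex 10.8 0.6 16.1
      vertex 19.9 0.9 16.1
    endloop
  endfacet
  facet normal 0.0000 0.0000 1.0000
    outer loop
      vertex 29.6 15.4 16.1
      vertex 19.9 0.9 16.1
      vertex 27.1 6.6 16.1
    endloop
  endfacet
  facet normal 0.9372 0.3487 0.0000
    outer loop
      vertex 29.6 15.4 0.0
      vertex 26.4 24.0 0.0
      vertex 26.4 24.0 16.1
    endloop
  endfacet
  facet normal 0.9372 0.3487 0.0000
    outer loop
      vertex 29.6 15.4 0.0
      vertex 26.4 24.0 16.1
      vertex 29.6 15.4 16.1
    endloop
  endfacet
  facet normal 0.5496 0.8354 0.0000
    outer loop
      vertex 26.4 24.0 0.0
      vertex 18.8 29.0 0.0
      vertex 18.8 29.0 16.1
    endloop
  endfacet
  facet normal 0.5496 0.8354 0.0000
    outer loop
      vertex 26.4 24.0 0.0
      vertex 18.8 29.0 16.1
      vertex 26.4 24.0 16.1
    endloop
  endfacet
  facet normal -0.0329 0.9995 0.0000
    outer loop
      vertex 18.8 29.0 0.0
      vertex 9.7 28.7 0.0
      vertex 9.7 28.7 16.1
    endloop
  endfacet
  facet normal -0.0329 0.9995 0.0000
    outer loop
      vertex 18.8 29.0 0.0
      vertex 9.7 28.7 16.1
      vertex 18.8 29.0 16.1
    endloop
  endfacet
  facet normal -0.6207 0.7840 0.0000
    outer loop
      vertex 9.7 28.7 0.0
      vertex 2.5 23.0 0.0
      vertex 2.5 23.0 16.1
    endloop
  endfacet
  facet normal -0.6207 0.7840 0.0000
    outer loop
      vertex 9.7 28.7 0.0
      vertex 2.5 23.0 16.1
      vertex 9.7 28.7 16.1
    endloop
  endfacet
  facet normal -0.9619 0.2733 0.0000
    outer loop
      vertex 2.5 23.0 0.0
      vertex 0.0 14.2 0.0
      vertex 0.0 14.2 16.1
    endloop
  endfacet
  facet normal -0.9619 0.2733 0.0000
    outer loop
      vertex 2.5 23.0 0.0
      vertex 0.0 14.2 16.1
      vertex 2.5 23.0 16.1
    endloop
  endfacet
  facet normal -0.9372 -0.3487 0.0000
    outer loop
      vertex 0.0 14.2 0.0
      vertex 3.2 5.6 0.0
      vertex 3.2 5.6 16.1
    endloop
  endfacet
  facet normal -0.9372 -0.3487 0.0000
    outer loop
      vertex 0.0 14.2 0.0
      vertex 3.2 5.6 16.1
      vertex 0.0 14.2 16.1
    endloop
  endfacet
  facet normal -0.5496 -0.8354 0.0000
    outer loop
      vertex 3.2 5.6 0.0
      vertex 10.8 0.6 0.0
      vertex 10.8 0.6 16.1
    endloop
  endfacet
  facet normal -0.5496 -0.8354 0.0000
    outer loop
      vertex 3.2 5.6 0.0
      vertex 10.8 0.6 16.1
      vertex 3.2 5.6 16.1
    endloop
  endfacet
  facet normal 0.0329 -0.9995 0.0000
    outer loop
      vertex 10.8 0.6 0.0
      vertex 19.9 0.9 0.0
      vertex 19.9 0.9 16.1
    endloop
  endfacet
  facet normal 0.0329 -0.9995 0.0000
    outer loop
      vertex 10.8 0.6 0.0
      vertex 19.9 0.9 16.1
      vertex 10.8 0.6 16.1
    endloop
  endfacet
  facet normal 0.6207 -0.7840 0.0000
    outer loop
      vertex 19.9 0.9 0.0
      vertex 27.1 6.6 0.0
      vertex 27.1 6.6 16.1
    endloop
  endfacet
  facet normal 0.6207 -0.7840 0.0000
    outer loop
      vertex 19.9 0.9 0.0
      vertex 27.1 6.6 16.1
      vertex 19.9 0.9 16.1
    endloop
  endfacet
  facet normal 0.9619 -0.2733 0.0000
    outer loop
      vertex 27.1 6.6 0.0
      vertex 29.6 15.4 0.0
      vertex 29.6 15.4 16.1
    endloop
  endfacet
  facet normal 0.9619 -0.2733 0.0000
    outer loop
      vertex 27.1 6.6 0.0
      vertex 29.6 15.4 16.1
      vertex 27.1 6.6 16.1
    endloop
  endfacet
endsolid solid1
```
; perimeter-only toolpath
G21 ; units = mm
G90 ; absolute positioning
G28 ; home
; layer 1
G0 Z2.7
G0 X29.6 Y15.4
G1 X26.4 Y24.0
G1 X18.8 Y29.0
G1 X9.7 Y28.7
G1 X2.5 Y23.0
G1 X0.0 Y14.2
G1 X3.2 Y5.6
G1 X10.8 Y0.6
G1 X19.9 Y0.9
G1 X27.1 Y6.6
G1 X29.6 Y15.4
; layer 2
G0 Z5.4
G0 X29.6 Y15.4
G1 X26.4 Y24.0
G1 X18.8 Y29.0
G1 X9.7 Y28.7
G1 X2.5 Y23.0
G1 X0.0 Y14.2
G1 X3.2 Y5.6
G1 X10.8 Y0.6
G1 X19.9 Y0.9
G1 X27.1 Y6.6
G1 X29.6 Y15.4
; layer 3
G0 Z8.1
G0 X29.6 Y15.4
G1 X26.4 Y24.0
G1 X18.8 Y29.0
G1 X9.7 Y28.7
G1 X2.5 Y23.0
G1 X0.0 Y14.2
G1 X3.2 Y5.6
G1 X10.8 Y0.6
G1 X19.9 Y0.9
G1 X27.1 Y6.6
G1 X29.6 Y15.4
; layer 4
G0 Z10.7
G0 X29.6 Y15.4
G1 X26.4 Y24.0
G1 X18.8 Y29.0
G1 X9.7 Y28.7
G1 X2.5 Y23.0
G1 X0.0 Y14.2
G1 X3.2 Y5.6
G1 X10.8 Y0.6
G1 X19.9 Y0.9
G1 X27.1 Y6.6
G1 X29.6 Y15.4
; layer 5
G0 Z13.4
G0 X29.6 Y15.4
G1 X26.4 Y24.0
G1 X18.8 Y29.0
G1 X9.7 Y28.7
G1 X2.5 Y23.0
G1 X0.0 Y14.2
G1 X3.2 Y5.6
G1 X10.8 Y0.6
G1 X19.9 Y0.9
G1 X27.1 Y6.6
G1 X29.6 Y15.4
; layer 6
G0 Z16.1
G0 X29.6 Y15.4
G1 X26.4 Y24.0
G1 X18.8 Y29.0
G1 X9.7 Y28.7
G1 X2.5 Y23.0
G1 X0.0 Y14.2
G1 X3.2 Y5.6
G1 X10.8 Y0.6
G1 X19.9 Y0.9
G1 X27.1 Y6.6
G1 X29.6 Y15.4
M2 ; end

The solid is a regular 10-sided prism (a cylinder approximated with 10 flat sides), circumscribed radius ≈ 14.8 mm, height ≈ 16.1 mm. Slicing at Δz = 2.7 mm — 6 equal slices spanning the solid's height, so layer i sits at z = i·h/6 — gives 6 non-empty perimeters. Each is a 10-segment closed polygon; G0 lifts to the layer z and rapids to the start vertex, then G1 traces the edges.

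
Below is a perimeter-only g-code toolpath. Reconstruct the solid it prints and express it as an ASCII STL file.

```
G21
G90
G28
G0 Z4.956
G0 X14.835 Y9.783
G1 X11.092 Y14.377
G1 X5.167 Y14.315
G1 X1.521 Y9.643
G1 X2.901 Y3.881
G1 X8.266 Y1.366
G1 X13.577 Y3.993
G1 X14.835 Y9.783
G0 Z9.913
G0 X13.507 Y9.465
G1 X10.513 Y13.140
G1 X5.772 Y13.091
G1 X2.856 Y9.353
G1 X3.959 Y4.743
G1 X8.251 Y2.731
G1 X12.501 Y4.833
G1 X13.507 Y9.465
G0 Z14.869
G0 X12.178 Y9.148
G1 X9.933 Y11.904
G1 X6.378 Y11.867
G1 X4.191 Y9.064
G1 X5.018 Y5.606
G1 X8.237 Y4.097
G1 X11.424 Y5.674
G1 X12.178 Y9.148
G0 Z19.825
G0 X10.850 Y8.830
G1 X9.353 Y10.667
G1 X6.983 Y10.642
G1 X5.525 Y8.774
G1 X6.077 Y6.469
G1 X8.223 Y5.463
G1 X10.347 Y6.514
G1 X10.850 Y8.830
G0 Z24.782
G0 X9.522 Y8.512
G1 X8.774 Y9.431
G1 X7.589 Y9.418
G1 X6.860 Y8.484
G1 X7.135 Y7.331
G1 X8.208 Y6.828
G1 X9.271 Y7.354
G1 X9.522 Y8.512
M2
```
solid part
  facet normal 0.0000 0.0000 -1.0000
    outer loop
      vertex 4.561 15.539 0.000
      vertex 11.672 15.613 0.000
      vertex 16.163 10.101 0.000
    endloop
  endfacet
  facet normal 0.0000 0.0000 -1.0000
    outer loop
      vertex 0.187 9.933 0.000
      vertex 4.561 15.539 0.000
      vertex 16.163 10.101 0.000
    endloop
  endfacet
  facet normal 0.0000 0.0000 -1.0000
    outer loop
      vertex 1.842 3.018 0.000
      vertex 0.187 9.933 0.000
      vertex 16.163 10.101 0.000
    endloop
  endfacet
  facet normal 0.0000 0.0000 -1.0000
    outer loop
      vertex 8.280 0.000 0.000
      vertex 1.842 3.018 0.000
      vertex 16.163 10.101 0.000
    endloop
  endfacet
  facet normal 0.0000 0.0000 -1.0000
    outer loop
      vertex 14.654 3.153 0.000
      vertex 8.280 0.000 0.000
      vertex 16.163 10.101 0.000
    endloop
  endfacet
  facet normal 0.7524 0.6130 0.2409
    outer loop
      vertex 16.163 10.101 0.000
      vertex 11.672 15.613 0.000
      vertex 8.194 8.194 29.738
    endloop
  endfacet
  facet normal -0.0101 0.9705 0.2409
    outer loop
      vertex 11.672 15.613 0.000
      vertex 4.561 15.539 0.000
      vertex 8.194 8.194 29.738
    endloop
  endfacet
  facet normal -0.7652 0.5970 0.2409
    outer loop
      vertex 4.561 15.539 0.000
      vertex 0.187 9.933 0.000
      vertex 8.194 8.194 29.738
    endloop
  endfacet
  facet normal -0.9439 -0.2259 0.2409
    outer loop
      vertex 0.187 9.933 0.000
      vertex 1.842 3.018 0.000
      vertex 8.194 8.194 29.738
    endloop
  endfacet
  facet normal -0.4120 -0.8788 0.2409
    outer loop
      vertex 1.842 3.018 0.000
      vertex 8.280 0.000 0.000
      vertex 8.194 8.194 29.738
    endloop
  endfacet
  facet normal 0.4303 -0.8699 0.2409
    outer loop
      vertex 8.280 0.000 0.000
      vertex 14.654 3.153 0.000
      vertex 8.194 8.194 29.738
    endloop
  endfacet
  facet normal 0.9484 -0.2060 0.2409
    outer loop
      vertex 14.654 3.153 0.000
      vertex 16.163 10.101 0.000
      vertex 8.194 8.194 29.738
    endloop
  endfacet
endsolid part

The G0 Z moves step by Δz≈4.956 mm. The G1 loops shrink linearly with z, so the solid tapers from its base footprint up to z≈29.7. Closing with a flat bottom cap and the tapered top and triangulating gives 12 facets — a regular 7-sided pyramid, base circumscribed radius ≈ 8.19 mm, apex at z ≈ 29.7 mm.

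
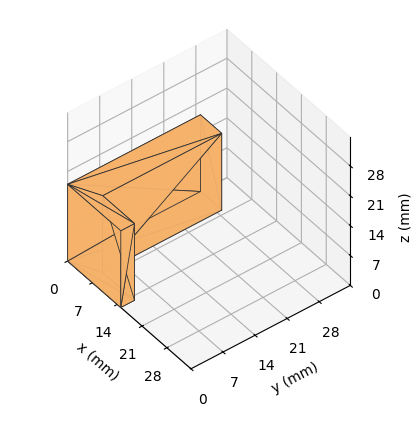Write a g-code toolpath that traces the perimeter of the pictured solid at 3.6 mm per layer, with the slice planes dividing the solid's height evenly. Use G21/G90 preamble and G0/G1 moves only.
Reading the render: the shape is an L-shaped prism: outer 15 × 29 mm, arm thicknesses ≈ 3 mm (horizontal) and 6 mm (vertical), extruded 18 mm in z (dimensions read to the nearest mm from the axis ticks). For the g-code, the solid's height is divided into equal slices at the stated Δz and each level perimeter traced with G1 moves after a G0 lift.

; perimeter-only toolpath
G21 ; units = mm
G90 ; absolute positioning
G28 ; home
; layer 1
G0 Z3.6
G0 X0.0 Y0.0
G1 X15.0 Y0.0
G1 X15.0 Y3.0
G1 X6.0 Y3.0
G1 X6.0 Y29.0
G1 X0.0 Y29.0
G1 X0.0 Y0.0
; layer 2
G0 Z7.2
G0 X0.0 Y0.0
G1 X15.0 Y0.0
G1 X15.0 Y3.0
G1 X6.0 Y3.0
G1 X6.0 Y29.0
G1 X0.0 Y29.0
G1 X0.0 Y0.0
; layer 3
G0 Z10.8
G0 X0.0 Y0.0
G1 X15.0 Y0.0
G1 X15.0 Y3.0
G1 X6.0 Y3.0
G1 X6.0 Y29.0
G1 X0.0 Y29.0
G1 X0.0 Y0.0
; layer 4
G0 Z14.4
G0 X0.0 Y0.0
G1 X15.0 Y0.0
G1 X15.0 Y3.0
G1 X6.0 Y3.0
G1 X6.0 Y29.0
G1 X0.0 Y29.0
G1 X0.0 Y0.0
; layer 5
G0 Z18.0
G0 X0.0 Y0.0
G1 X15.0 Y0.0
G1 X15.0 Y3.0
G1 X6.0 Y3.0
G1 X6.0 Y29.0
G1 X0.0 Y29.0
G1 X0.0 Y0.0
M2 ; end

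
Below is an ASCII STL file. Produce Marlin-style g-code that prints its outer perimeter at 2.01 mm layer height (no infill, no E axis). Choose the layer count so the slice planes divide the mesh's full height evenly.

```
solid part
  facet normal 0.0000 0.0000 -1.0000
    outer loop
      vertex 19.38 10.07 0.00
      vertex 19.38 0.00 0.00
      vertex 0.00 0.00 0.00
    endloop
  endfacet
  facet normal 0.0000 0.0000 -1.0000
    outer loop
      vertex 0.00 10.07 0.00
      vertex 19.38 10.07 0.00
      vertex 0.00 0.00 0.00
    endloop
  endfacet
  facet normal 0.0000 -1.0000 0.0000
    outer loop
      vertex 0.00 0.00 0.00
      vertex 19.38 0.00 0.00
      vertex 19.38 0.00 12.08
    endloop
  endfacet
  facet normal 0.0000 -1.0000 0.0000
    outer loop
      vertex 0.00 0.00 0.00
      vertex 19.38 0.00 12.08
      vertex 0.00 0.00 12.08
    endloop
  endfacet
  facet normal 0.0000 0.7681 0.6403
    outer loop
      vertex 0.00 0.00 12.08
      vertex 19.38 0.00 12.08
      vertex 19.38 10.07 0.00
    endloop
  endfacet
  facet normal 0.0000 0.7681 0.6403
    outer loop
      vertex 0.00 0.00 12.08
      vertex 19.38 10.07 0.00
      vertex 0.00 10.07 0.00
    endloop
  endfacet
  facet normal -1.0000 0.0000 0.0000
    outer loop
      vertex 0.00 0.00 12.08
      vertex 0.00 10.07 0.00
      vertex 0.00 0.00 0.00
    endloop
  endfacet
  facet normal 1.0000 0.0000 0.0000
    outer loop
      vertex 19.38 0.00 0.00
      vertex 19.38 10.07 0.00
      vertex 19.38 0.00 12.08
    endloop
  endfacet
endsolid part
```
; perimeter-only toolpath
G21 ; units = mm
G90 ; absolute positioning
G28 ; home
; layer 1
G0 Z2.01
G0 X0.00 Y0.00
G1 X19.38 Y0.00
G1 X19.38 Y8.39
G1 X0.00 Y8.39
G1 X0.00 Y0.00
; layer 2
G0 Z4.03
G0 X0.00 Y0.00
G1 X19.38 Y0.00
G1 X19.38 Y6.71
G1 X0.00 Y6.71
G1 X0.00 Y0.00
; layer 3
G0 Z6.04
G0 X0.00 Y0.00
G1 X19.38 Y0.00
G1 X19.38 Y5.04
G1 X0.00 Y5.04
G1 X0.00 Y0.00
; layer 4
G0 Z8.05
G0 X0.00 Y0.00
G1 X19.38 Y0.00
G1 X19.38 Y3.36
G1 X0.00 Y3.36
G1 X0.00 Y0.00
; layer 5
G0 Z10.07
G0 X0.00 Y0.00
G1 X19.38 Y0.00
G1 X19.38 Y1.68
G1 X0.00 Y1.68
G1 X0.00 Y0.00
M2 ; end

The solid is a wedge (ramp): 19.4 × 10.1 mm base, rising to 12.1 mm along the y=0 edge and sloping linearly to z=0 at y=10.1. Slicing at Δz = 2.01 mm — 6 equal slices spanning the solid's height, so layer i sits at z = i·h/6 — gives 5 non-empty perimeters. Each is a 4-segment closed polygon; G0 lifts to the layer z and rapids to the start vertex, then G1 traces the edges. The cross-section shrinks linearly with z (the slice at the apex is degenerate and omitted).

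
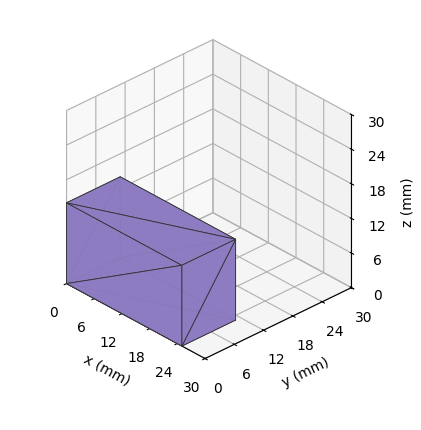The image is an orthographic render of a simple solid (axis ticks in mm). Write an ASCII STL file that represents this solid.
Reading the render: the shape is a rectangular box, roughly 25 × 11 mm footprint and 14 mm tall (dimensions read to the nearest mm from the axis ticks). For the STL, each face is triangulated and given an outward normal.

solid part
  facet normal 0.0000 0.0000 -1.0000
    outer loop
      vertex 25.00 11.00 0.00
      vertex 25.00 0.00 0.00
      vertex 0.00 0.00 0.00
    endloop
  endfacet
  facet normal 0.0000 0.0000 -1.0000
    outer loop
      vertex 0.00 11.00 0.00
      vertex 25.00 11.00 0.00
      vertex 0.00 0.00 0.00
    endloop
  endfacet
  facet normal 0.0000 0.0000 1.0000
    outer loop
      vertex 0.00 0.00 14.00
      vertex 25.00 0.00 14.00
      vertex 25.00 11.00 14.00
    endloop
  endfacet
  facet normal 0.0000 0.0000 1.0000
    outer loop
      vertex 0.00 0.00 14.00
      vertex 25.00 11.00 14.00
      vertex 0.00 11.00 14.00
    endloop
  endfacet
  facet normal 0.0000 -1.0000 0.0000
    outer loop
      vertex 0.00 0.00 0.00
      vertex 25.00 0.00 0.00
      vertex 25.00 0.00 14.00
    endloop
  endfacet
  facet normal 0.0000 -1.0000 0.0000
    outer loop
      vertex 0.00 0.00 0.00
      vertex 25.00 0.00 14.00
      vertex 0.00 0.00 14.00
    endloop
  endfacet
  facet normal 0.0000 1.0000 0.0000
    outer loop
      vertex 25.00 11.00 14.00
      vertex 25.00 11.00 0.00
      vertex 0.00 11.00 0.00
    endloop
  endfacet
  facet normal 0.0000 1.0000 0.0000
    outer loop
      vertex 0.00 11.00 14.00
      vertex 25.00 11.00 14.00
      vertex 0.00 11.00 0.00
    endloop
  endfacet
  facet normal -1.0000 0.0000 0.0000
    outer loop
      vertex 0.00 11.00 14.00
      vertex 0.00 11.00 0.00
      vertex 0.00 0.00 0.00
    endloop
  endfacet
  facet normal -1.0000 0.0000 0.0000
    outer loop
      vertex 0.00 0.00 14.00
      vertex 0.00 11.00 14.00
      vertex 0.00 0.00 0.00
    endloop
  endfacet
  facet normal 1.0000 0.0000 0.0000
    outer loop
      vertex 25.00 0.00 0.00
      vertex 25.00 11.00 0.00
      vertex 25.00 11.00 14.00
    endloop
  endfacet
  facet normal 1.0000 0.0000 0.0000
    outer loop
      vertex 25.00 0.00 0.00
      vertex 25.00 11.00 14.00
      vertex 25.00 0.00 14.00
    endloop
  endfacet
endsolid part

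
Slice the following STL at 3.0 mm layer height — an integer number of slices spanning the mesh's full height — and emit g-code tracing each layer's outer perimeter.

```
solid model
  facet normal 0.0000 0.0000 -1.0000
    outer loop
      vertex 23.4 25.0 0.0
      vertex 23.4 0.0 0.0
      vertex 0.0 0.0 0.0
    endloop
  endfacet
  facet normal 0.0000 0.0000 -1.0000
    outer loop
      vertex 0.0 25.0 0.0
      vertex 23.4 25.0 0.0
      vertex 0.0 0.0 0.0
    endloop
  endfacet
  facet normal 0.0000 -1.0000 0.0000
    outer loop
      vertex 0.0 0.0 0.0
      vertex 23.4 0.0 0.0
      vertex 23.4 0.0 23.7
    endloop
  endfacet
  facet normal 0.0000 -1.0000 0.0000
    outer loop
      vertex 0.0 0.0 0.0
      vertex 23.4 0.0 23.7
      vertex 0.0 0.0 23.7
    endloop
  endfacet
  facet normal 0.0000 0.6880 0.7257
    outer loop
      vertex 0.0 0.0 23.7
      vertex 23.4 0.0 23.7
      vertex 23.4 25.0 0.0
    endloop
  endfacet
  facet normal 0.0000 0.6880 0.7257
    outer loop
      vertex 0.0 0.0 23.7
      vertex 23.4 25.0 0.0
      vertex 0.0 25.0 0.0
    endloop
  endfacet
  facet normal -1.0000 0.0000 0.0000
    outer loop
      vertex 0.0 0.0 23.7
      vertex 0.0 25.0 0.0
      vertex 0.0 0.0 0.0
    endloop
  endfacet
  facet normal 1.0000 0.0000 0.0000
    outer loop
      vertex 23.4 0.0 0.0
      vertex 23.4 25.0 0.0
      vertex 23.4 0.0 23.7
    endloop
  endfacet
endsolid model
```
; perimeter-only toolpath
G21 ; units = mm
G90 ; absolute positioning
G28 ; home
; layer 1
G0 Z3.0
G0 X0.0 Y0.0
G1 X23.4 Y0.0
G1 X23.4 Y21.9
G1 X0.0 Y21.9
G1 X0.0 Y0.0
; layer 2
G0 Z5.9
G0 X0.0 Y0.0
G1 X23.4 Y0.0
G1 X23.4 Y18.8
G1 X0.0 Y18.8
G1 X0.0 Y0.0
; layer 3
G0 Z8.9
G0 X0.0 Y0.0
G1 X23.4 Y0.0
G1 X23.4 Y15.6
G1 X0.0 Y15.6
G1 X0.0 Y0.0
; layer 4
G0 Z11.8
G0 X0.0 Y0.0
G1 X23.4 Y0.0
G1 X23.4 Y12.5
G1 X0.0 Y12.5
G1 X0.0 Y0.0
; layer 5
G0 Z14.8
G0 X0.0 Y0.0
G1 X23.4 Y0.0
G1 X23.4 Y9.4
G1 X0.0 Y9.4
G1 X0.0 Y0.0
; layer 6
G0 Z17.8
G0 X0.0 Y0.0
G1 X23.4 Y0.0
G1 X23.4 Y6.2
G1 X0.0 Y6.2
G1 X0.0 Y0.0
; layer 7
G0 Z20.7
G0 X0.0 Y0.0
G1 X23.4 Y0.0
G1 X23.4 Y3.1
G1 X0.0 Y3.1
G1 X0.0 Y0.0
M2 ; end

The solid is a wedge (ramp): 23.4 × 25 mm base, rising to 23.7 mm along the y=0 edge and sloping linearly to z=0 at y=25. Slicing at Δz = 3.0 mm — 8 equal slices spanning the solid's height, so layer i sits at z = i·h/8 — gives 7 non-empty perimeters. Each is a 4-segment closed polygon; G0 lifts to the layer z and rapids to the start vertex, then G1 traces the edges. The cross-section shrinks linearly with z (the slice at the apex is degenerate and omitted).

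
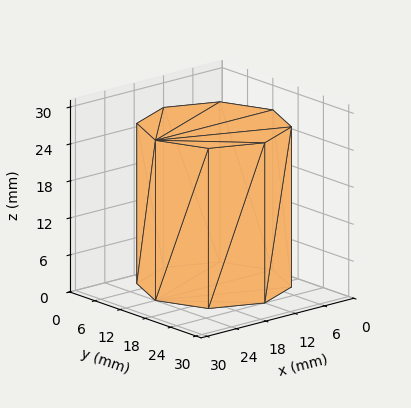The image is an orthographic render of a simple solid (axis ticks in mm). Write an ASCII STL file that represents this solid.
Reading the render: the shape is a regular 8-sided prism (a cylinder approximated with 8 flat sides), circumscribed radius ≈ 12 mm, height ≈ 26 mm (dimensions read to the nearest mm from the axis ticks). For the STL, each face is triangulated and given an outward normal.

solid part
  facet normal 0.0000 0.0000 -1.0000
    outer loop
      vertex 12.00 24.00 0.00
      vertex 20.49 20.49 0.00
      vertex 24.00 12.00 0.00
    endloop
  endfacet
  facet normal 0.0000 0.0000 -1.0000
    outer loop
      vertex 3.51 20.49 0.00
      vertex 12.00 24.00 0.00
      vertex 24.00 12.00 0.00
    endloop
  endfacet
  facet normal 0.0000 0.0000 -1.0000
    outer loop
      vertex 0.00 12.00 0.00
      vertex 3.51 20.49 0.00
      vertex 24.00 12.00 0.00
    endloop
  endfacet
  facet normal 0.0000 0.0000 -1.0000
    outer loop
      vertex 3.51 3.51 0.00
      vertex 0.00 12.00 0.00
      vertex 24.00 12.00 0.00
    endloop
  endfacet
  facet normal 0.0000 0.0000 -1.0000
    outer loop
      vertex 12.00 0.00 0.00
      vertex 3.51 3.51 0.00
      vertex 24.00 12.00 0.00
    endloop
  endfacet
  facet normal 0.0000 0.0000 -1.0000
    outer loop
      vertex 20.49 3.51 0.00
      vertex 12.00 0.00 0.00
      vertex 24.00 12.00 0.00
    endloop
  endfacet
  facet normal 0.0000 0.0000 1.0000
    outer loop
      vertex 24.00 12.00 26.00
      vertex 20.49 20.49 26.00
      vertex 12.00 24.00 26.00
    endloop
  endfacet
  facet normal 0.0000 0.0000 1.0000
    outer loop
      vertex 24.00 12.00 26.00
      vertex 12.00 24.00 26.00
      vertex 3.51 20.49 26.00
    endloop
  endfacet
  facet normal 0.0000 0.0000 1.0000
    outer loop
      vertex 24.00 12.00 26.00
      vertex 3.51 20.49 26.00
      vertex 0.00 12.00 26.00
    endloop
  endfacet
  facet normal 0.0000 0.0000 1.0000
    outer loop
      vertex 24.00 12.00 26.00
      vertex 0.00 12.00 26.00
      vertex 3.51 3.51 26.00
    endloop
  endfacet
  facet normal 0.0000 0.0000 1.0000
    outer loop
      vertex 24.00 12.00 26.00
      vertex 3.51 3.51 26.00
      vertex 12.00 0.00 26.00
    endloop
  endfacet
  facet normal 0.0000 0.0000 1.0000
    outer loop
      vertex 24.00 12.00 26.00
      vertex 12.00 0.00 26.00
      vertex 20.49 3.51 26.00
    endloop
  endfacet
  facet normal 0.9241 0.3821 0.0000
    outer loop
      vertex 24.00 12.00 0.00
      vertex 20.49 20.49 0.00
      vertex 20.49 20.49 26.00
    endloop
  endfacet
  facet normal 0.9241 0.3821 0.0000
    outer loop
      vertex 24.00 12.00 0.00
      vertex 20.49 20.49 26.00
      vertex 24.00 12.00 26.00
    endloop
  endfacet
  facet normal 0.3821 0.9241 0.0000
    outer loop
      vertex 20.49 20.49 0.00
      vertex 12.00 24.00 0.00
      vertex 12.00 24.00 26.00
    endloop
  endfacet
  facet normal 0.3821 0.9241 0.0000
    outer loop
      vertex 20.49 20.49 0.00
      vertex 12.00 24.00 26.00
      vertex 20.49 20.49 26.00
    endloop
  endfacet
  facet normal -0.3821 0.9241 0.0000
    outer loop
      vertex 12.00 24.00 0.00
      vertex 3.51 20.49 0.00
      vertex 3.51 20.49 26.00
    endloop
  endfacet
  facet normal -0.3821 0.9241 0.0000
    outer loop
      vertex 12.00 24.00 0.00
      vertex 3.51 20.49 26.00
      vertex 12.00 24.00 26.00
    endloop
  endfacet
  facet normal -0.9241 0.3821 0.0000
    outer loop
      vertex 3.51 20.49 0.00
      vertex 0.00 12.00 0.00
      vertex 0.00 12.00 26.00
    endloop
  endfacet
  facet normal -0.9241 0.3821 0.0000
    outer loop
      vertex 3.51 20.49 0.00
      vertex 0.00 12.00 26.00
      vertex 3.51 20.49 26.00
    endloop
  endfacet
  facet normal -0.9241 -0.3821 0.0000
    outer loop
      vertex 0.00 12.00 0.00
      vertex 3.51 3.51 0.00
      vertex 3.51 3.51 26.00
    endloop
  endfacet
  facet normal -0.9241 -0.3821 0.0000
    outer loop
      vertex 0.00 12.00 0.00
      vertex 3.51 3.51 26.00
      vertex 0.00 12.00 26.00
    endloop
  endfacet
  facet normal -0.3821 -0.9241 0.0000
    outer loop
      vertex 3.51 3.51 0.00
      vertex 12.00 0.00 0.00
      vertex 12.00 0.00 26.00
    endloop
  endfacet
  facet normal -0.3821 -0.9241 0.0000
    outer loop
      vertex 3.51 3.51 0.00
      vertex 12.00 0.00 26.00
      vertex 3.51 3.51 26.00
    endloop
  endfacet
  facet normal 0.3821 -0.9241 0.0000
    outer loop
      vertex 12.00 0.00 0.00
      vertex 20.49 3.51 0.00
      vertex 20.49 3.51 26.00
    endloop
  endfacet
  facet normal 0.3821 -0.9241 0.0000
    outer loop
      vertex 12.00 0.00 0.00
      vertex 20.49 3.51 26.00
      vertex 12.00 0.00 26.00
    endloop
  endfacet
  facet normal 0.9241 -0.3821 0.0000
    outer loop
      vertex 20.49 3.51 0.00
      vertex 24.00 12.00 0.00
      vertex 24.00 12.00 26.00
    endloop
  endfacet
  facet normal 0.9241 -0.3821 0.0000
    outer loop
      vertex 20.49 3.51 0.00
      vertex 24.00 12.00 26.00
      vertex 20.49 3.51 26.00
    endloop
  endfacet
endsolid part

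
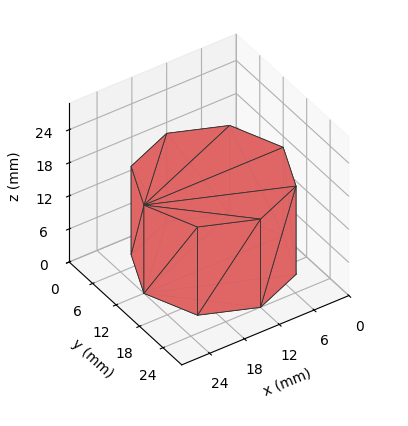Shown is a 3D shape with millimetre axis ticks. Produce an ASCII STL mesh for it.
Reading the render: the shape is a regular 8-sided prism (a cylinder approximated with 8 flat sides), circumscribed radius ≈ 12 mm, height ≈ 16 mm (dimensions read to the nearest mm from the axis ticks). For the STL, each face is triangulated and given an outward normal.

solid part
  facet normal 0.0000 0.0000 -1.0000
    outer loop
      vertex 12.00 24.00 0.00
      vertex 20.49 20.49 0.00
      vertex 24.00 12.00 0.00
    endloop
  endfacet
  facet normal 0.0000 0.0000 -1.0000
    outer loop
      vertex 3.51 20.49 0.00
      vertex 12.00 24.00 0.00
      vertex 24.00 12.00 0.00
    endloop
  endfacet
  facet normal 0.0000 0.0000 -1.0000
    outer loop
      vertex 0.00 12.00 0.00
      vertex 3.51 20.49 0.00
      vertex 24.00 12.00 0.00
    endloop
  endfacet
  facet normal 0.0000 0.0000 -1.0000
    outer loop
      vertex 3.51 3.51 0.00
      vertex 0.00 12.00 0.00
      vertex 24.00 12.00 0.00
    endloop
  endfacet
  facet normal 0.0000 0.0000 -1.0000
    outer loop
      vertex 12.00 0.00 0.00
      vertex 3.51 3.51 0.00
      vertex 24.00 12.00 0.00
    endloop
  endfacet
  facet normal 0.0000 0.0000 -1.0000
    outer loop
      vertex 20.49 3.51 0.00
      vertex 12.00 0.00 0.00
      vertex 24.00 12.00 0.00
    endloop
  endfacet
  facet normal 0.0000 0.0000 1.0000
    outer loop
      vertex 24.00 12.00 16.00
      vertex 20.49 20.49 16.00
      vertex 12.00 24.00 16.00
    endloop
  endfacet
  facet normal 0.0000 0.0000 1.0000
    outer loop
      vertex 24.00 12.00 16.00
      vertex 12.00 24.00 16.00
      vertex 3.51 20.49 16.00
    endloop
  endfacet
  facet normal 0.0000 0.0000 1.0000
    outer loop
      vertex 24.00 12.00 16.00
      vertex 3.51 20.49 16.00
      vertex 0.00 12.00 16.00
    endloop
  endfacet
  facet normal 0.0000 0.0000 1.0000
    outer loop
      vertex 24.00 12.00 16.00
      vertex 0.00 12.00 16.00
      vertex 3.51 3.51 16.00
    endloop
  endfacet
  facet normal 0.0000 0.0000 1.0000
    outer loop
      vertex 24.00 12.00 16.00
      vertex 3.51 3.51 16.00
      vertex 12.00 0.00 16.00
    endloop
  endfacet
  facet normal 0.0000 0.0000 1.0000
    outer loop
      vertex 24.00 12.00 16.00
      vertex 12.00 0.00 16.00
      vertex 20.49 3.51 16.00
    endloop
  endfacet
  facet normal 0.9241 0.3821 0.0000
    outer loop
      vertex 24.00 12.00 0.00
      vertex 20.49 20.49 0.00
      vertex 20.49 20.49 16.00
    endloop
  endfacet
  facet normal 0.9241 0.3821 0.0000
    outer loop
      vertex 24.00 12.00 0.00
      vertex 20.49 20.49 16.00
      vertex 24.00 12.00 16.00
    endloop
  endfacet
  facet normal 0.3821 0.9241 0.0000
    outer loop
      vertex 20.49 20.49 0.00
      vertex 12.00 24.00 0.00
      vertex 12.00 24.00 16.00
    endloop
  endfacet
  facet normal 0.3821 0.9241 0.0000
    outer loop
      vertex 20.49 20.49 0.00
      vertex 12.00 24.00 16.00
      vertex 20.49 20.49 16.00
    endloop
  endfacet
  facet normal -0.3821 0.9241 0.0000
    outer loop
      vertex 12.00 24.00 0.00
      vertex 3.51 20.49 0.00
      vertex 3.51 20.49 16.00
    endloop
  endfacet
  facet normal -0.3821 0.9241 0.0000
    outer loop
      vertex 12.00 24.00 0.00
      vertex 3.51 20.49 16.00
      vertex 12.00 24.00 16.00
    endloop
  endfacet
  facet normal -0.9241 0.3821 0.0000
    outer loop
      vertex 3.51 20.49 0.00
      vertex 0.00 12.00 0.00
      vertex 0.00 12.00 16.00
    endloop
  endfacet
  facet normal -0.9241 0.3821 0.0000
    outer loop
      vertex 3.51 20.49 0.00
      vertex 0.00 12.00 16.00
      vertex 3.51 20.49 16.00
    endloop
  endfacet
  facet normal -0.9241 -0.3821 0.0000
    outer loop
      vertex 0.00 12.00 0.00
      vertex 3.51 3.51 0.00
      vertex 3.51 3.51 16.00
    endloop
  endfacet
  facet normal -0.9241 -0.3821 0.0000
    outer loop
      vertex 0.00 12.00 0.00
      vertex 3.51 3.51 16.00
      vertex 0.00 12.00 16.00
    endloop
  endfacet
  facet normal -0.3821 -0.9241 0.0000
    outer loop
      vertex 3.51 3.51 0.00
      vertex 12.00 0.00 0.00
      vertex 12.00 0.00 16.00
    endloop
  endfacet
  facet normal -0.3821 -0.9241 0.0000
    outer loop
      vertex 3.51 3.51 0.00
      vertex 12.00 0.00 16.00
      vertex 3.51 3.51 16.00
    endloop
  endfacet
  facet normal 0.3821 -0.9241 0.0000
    outer loop
      vertex 12.00 0.00 0.00
      vertex 20.49 3.51 0.00
      vertex 20.49 3.51 16.00
    endloop
  endfacet
  facet normal 0.3821 -0.9241 0.0000
    outer loop
      vertex 12.00 0.00 0.00
      vertex 20.49 3.51 16.00
      vertex 12.00 0.00 16.00
    endloop
  endfacet
  facet normal 0.9241 -0.3821 0.0000
    outer loop
      vertex 20.49 3.51 0.00
      vertex 24.00 12.00 0.00
      vertex 24.00 12.00 16.00
    endloop
  endfacet
  facet normal 0.9241 -0.3821 0.0000
    outer loop
      vertex 20.49 3.51 0.00
      vertex 24.00 12.00 16.00
      vertex 20.49 3.51 16.00
    endloop
  endfacet
endsolid part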